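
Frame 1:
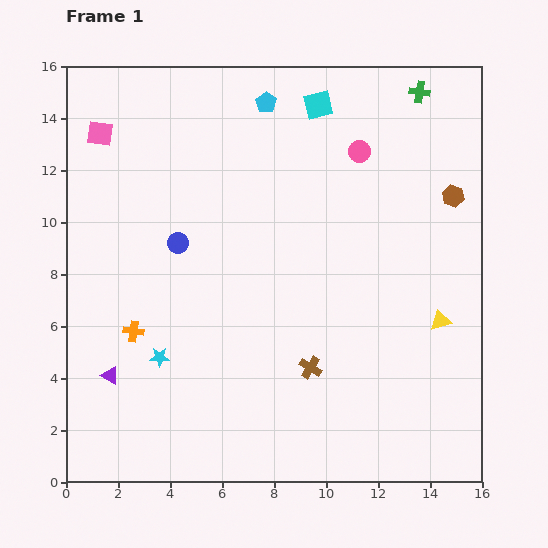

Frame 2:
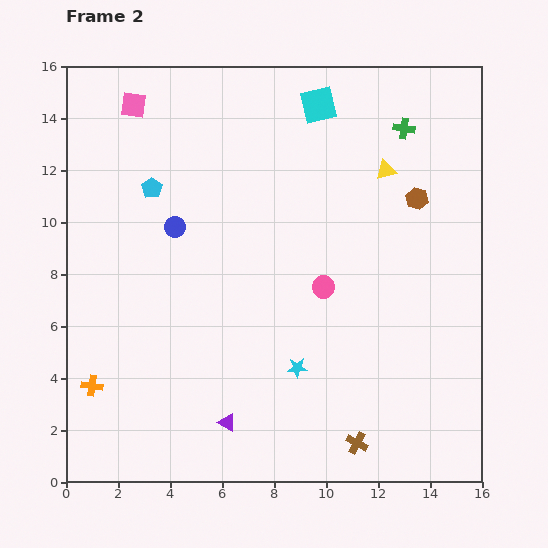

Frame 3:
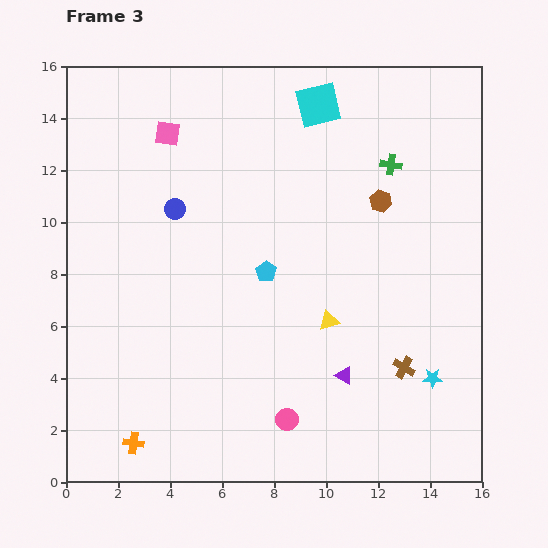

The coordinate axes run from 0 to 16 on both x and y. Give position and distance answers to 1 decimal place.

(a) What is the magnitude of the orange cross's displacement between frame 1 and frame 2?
2.6

The orange cross moved from (2.6, 5.8) to (1.0, 3.7), a distance of √(1.6² + 2.1²) ≈ 2.6.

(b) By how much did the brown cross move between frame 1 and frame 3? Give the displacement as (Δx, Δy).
(3.6, 0.0)

The brown cross was at (9.4, 4.4) in frame 1 and (13.0, 4.4) in frame 3.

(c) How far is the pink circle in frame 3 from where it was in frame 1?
10.7

The pink circle moved from (11.3, 12.7) to (8.5, 2.4), a distance of √(2.8² + 10.3²) ≈ 10.7.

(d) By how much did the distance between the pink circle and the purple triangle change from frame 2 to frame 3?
-3.6

Distance in frame 2: 6.4. Distance in frame 3: 2.8.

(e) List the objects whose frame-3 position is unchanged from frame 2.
the cyan square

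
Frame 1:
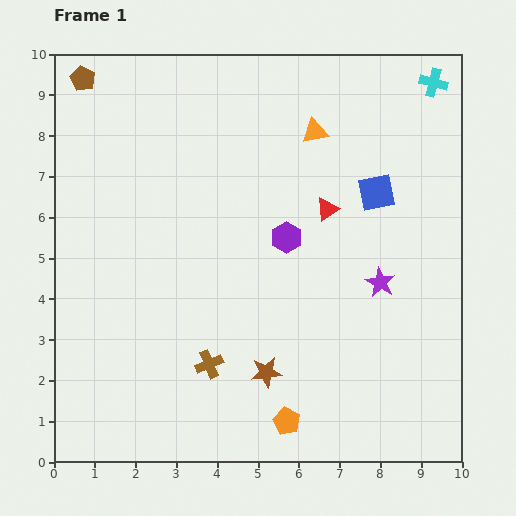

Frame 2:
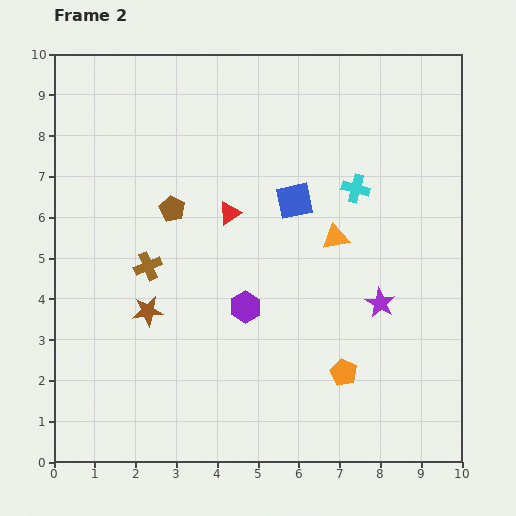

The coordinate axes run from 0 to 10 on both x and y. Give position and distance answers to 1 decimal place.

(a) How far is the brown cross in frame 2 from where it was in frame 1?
2.8

The brown cross moved from (3.8, 2.4) to (2.3, 4.8), a distance of √(1.5² + 2.4²) ≈ 2.8.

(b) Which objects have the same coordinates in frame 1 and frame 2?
none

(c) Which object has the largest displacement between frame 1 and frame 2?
the brown pentagon

(moved 3.9; next 3.3)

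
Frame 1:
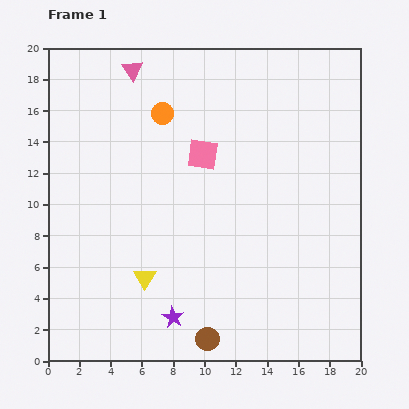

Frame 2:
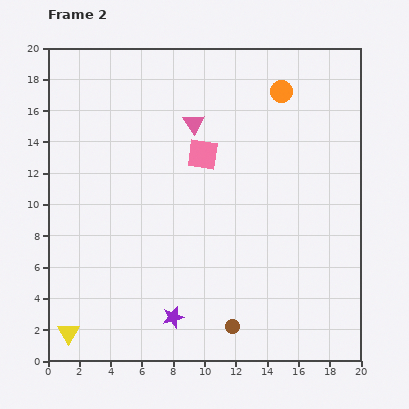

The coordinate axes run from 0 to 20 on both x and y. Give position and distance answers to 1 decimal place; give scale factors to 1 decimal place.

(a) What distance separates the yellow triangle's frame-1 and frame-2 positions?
6.0

The yellow triangle moved from (6.2, 5.3) to (1.3, 1.8), a distance of √(4.9² + 3.5²) ≈ 6.0.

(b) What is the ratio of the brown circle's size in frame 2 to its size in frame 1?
0.6×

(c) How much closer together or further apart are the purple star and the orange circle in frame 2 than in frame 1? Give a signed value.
+3.0

Distance in frame 1: 13.0. Distance in frame 2: 16.0.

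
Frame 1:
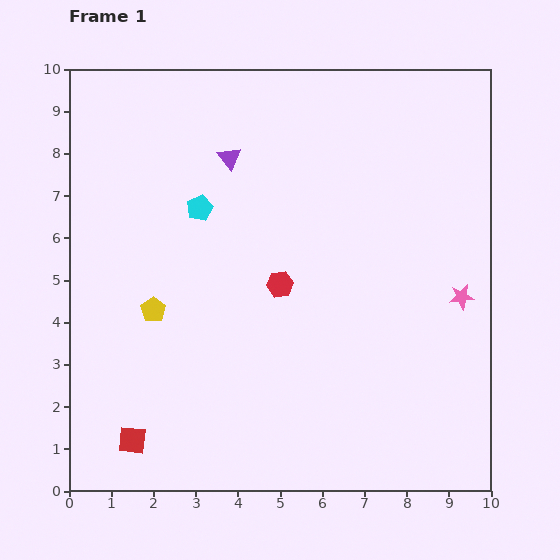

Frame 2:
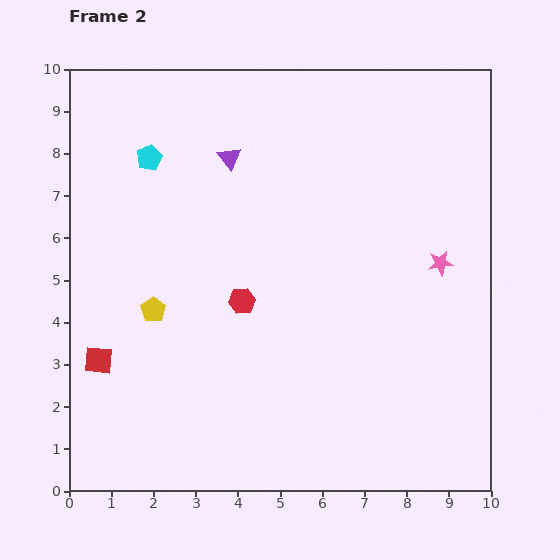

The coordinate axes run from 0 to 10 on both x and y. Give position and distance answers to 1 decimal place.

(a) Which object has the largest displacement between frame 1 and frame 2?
the red square

(moved 2.1; next 1.7)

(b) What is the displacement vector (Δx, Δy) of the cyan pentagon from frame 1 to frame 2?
(-1.2, 1.2)

The cyan pentagon was at (3.1, 6.7) in frame 1 and (1.9, 7.9) in frame 2.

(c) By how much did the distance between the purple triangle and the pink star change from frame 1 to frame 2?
-0.8

Distance in frame 1: 6.4. Distance in frame 2: 5.6.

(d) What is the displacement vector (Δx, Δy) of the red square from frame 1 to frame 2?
(-0.8, 1.9)

The red square was at (1.5, 1.2) in frame 1 and (0.7, 3.1) in frame 2.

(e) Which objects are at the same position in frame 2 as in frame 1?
the purple triangle, the yellow pentagon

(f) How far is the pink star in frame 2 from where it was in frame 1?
0.9

The pink star moved from (9.3, 4.6) to (8.8, 5.4), a distance of √(0.5² + 0.8²) ≈ 0.9.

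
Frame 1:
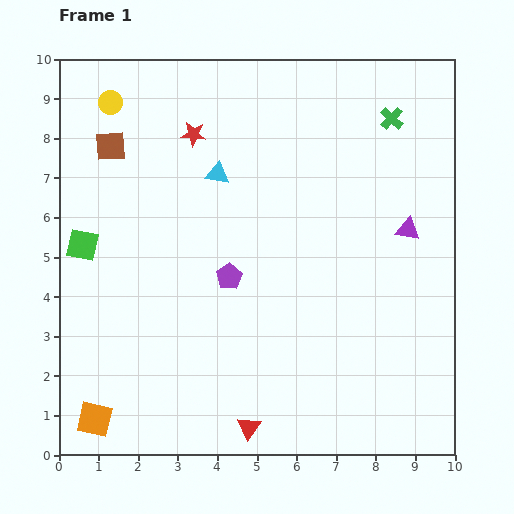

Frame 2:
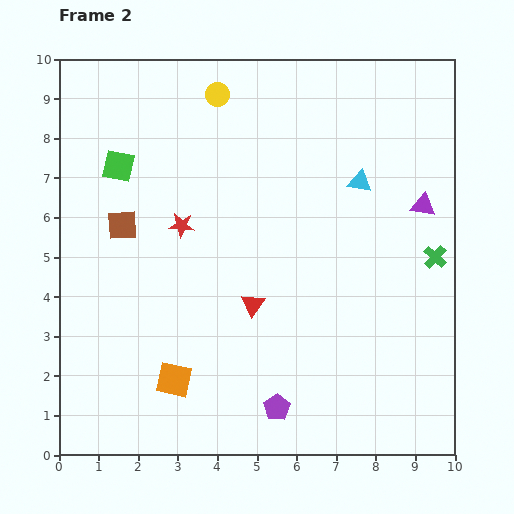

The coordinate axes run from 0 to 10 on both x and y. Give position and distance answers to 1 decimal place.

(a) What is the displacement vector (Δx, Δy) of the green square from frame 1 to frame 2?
(0.9, 2.0)

The green square was at (0.6, 5.3) in frame 1 and (1.5, 7.3) in frame 2.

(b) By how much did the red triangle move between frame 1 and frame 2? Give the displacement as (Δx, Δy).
(0.1, 3.1)

The red triangle was at (4.8, 0.7) in frame 1 and (4.9, 3.8) in frame 2.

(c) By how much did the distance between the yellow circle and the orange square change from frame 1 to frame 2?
-0.7

Distance in frame 1: 8.0. Distance in frame 2: 7.3.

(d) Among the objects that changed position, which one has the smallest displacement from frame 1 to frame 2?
the purple triangle

(moved 0.7)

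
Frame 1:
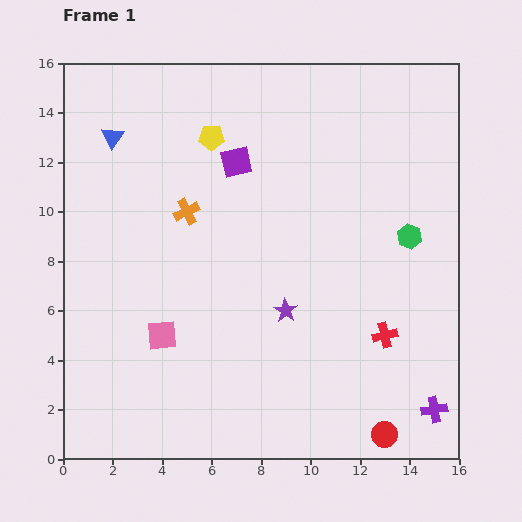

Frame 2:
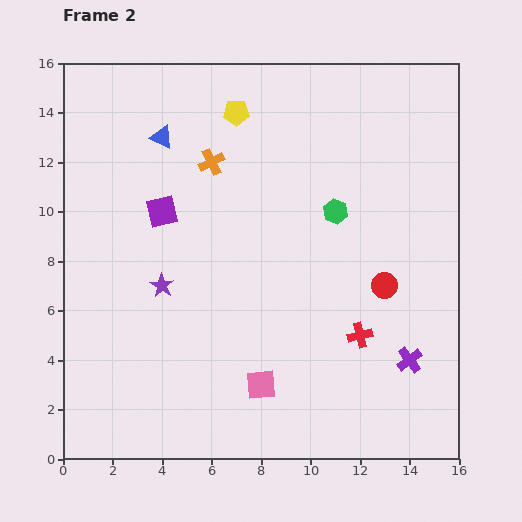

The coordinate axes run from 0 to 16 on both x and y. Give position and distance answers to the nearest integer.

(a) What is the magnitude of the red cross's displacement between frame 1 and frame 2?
1

The red cross moved from (13, 5) to (12, 5), a distance of √(1² + 0²) ≈ 1.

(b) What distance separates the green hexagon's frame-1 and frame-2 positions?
3

The green hexagon moved from (14, 9) to (11, 10), a distance of √(3² + 1²) ≈ 3.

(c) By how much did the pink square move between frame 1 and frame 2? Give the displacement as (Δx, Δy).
(4, -2)

The pink square was at (4, 5) in frame 1 and (8, 3) in frame 2.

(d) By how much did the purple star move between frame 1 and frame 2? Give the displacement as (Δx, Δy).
(-5, 1)

The purple star was at (9, 6) in frame 1 and (4, 7) in frame 2.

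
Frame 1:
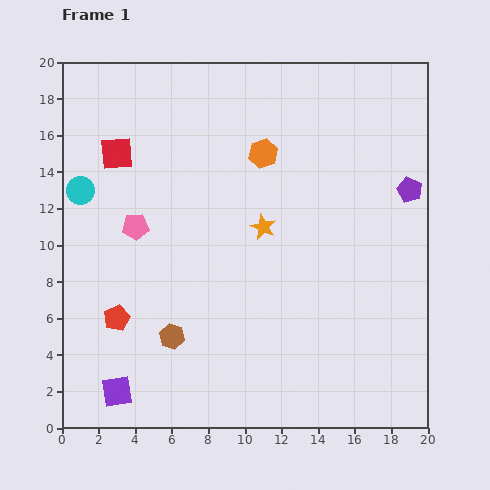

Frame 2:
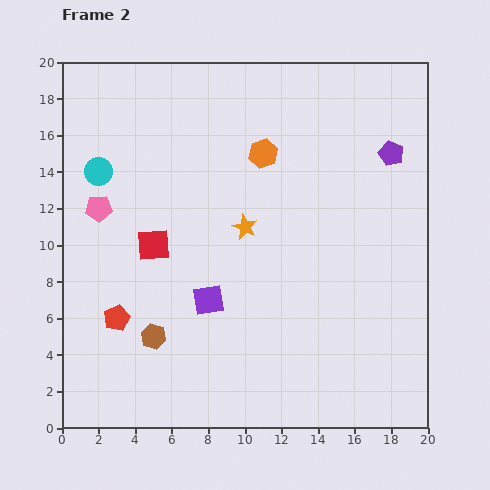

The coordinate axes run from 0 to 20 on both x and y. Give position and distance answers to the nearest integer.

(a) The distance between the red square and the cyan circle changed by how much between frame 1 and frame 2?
+2

Distance in frame 1: 3. Distance in frame 2: 5.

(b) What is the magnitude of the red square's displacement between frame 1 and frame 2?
5

The red square moved from (3, 15) to (5, 10), a distance of √(2² + 5²) ≈ 5.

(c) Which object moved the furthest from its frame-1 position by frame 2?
the purple square

(moved 7; next 5)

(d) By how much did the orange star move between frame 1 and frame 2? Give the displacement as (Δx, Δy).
(-1, 0)

The orange star was at (11, 11) in frame 1 and (10, 11) in frame 2.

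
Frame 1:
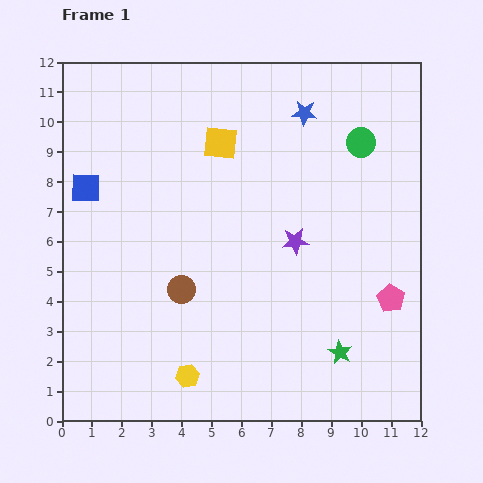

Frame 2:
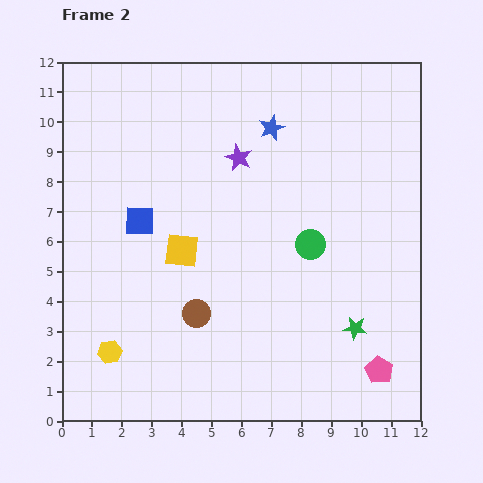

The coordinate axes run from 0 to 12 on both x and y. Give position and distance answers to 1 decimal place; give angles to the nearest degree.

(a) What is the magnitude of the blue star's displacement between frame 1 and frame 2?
1.2

The blue star moved from (8.1, 10.3) to (7.0, 9.8), a distance of √(1.1² + 0.5²) ≈ 1.2.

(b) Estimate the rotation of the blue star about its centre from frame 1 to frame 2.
27° counter-clockwise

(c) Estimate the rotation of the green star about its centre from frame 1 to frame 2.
21° counter-clockwise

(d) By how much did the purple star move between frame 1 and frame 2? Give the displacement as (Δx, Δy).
(-1.9, 2.8)

The purple star was at (7.8, 6.0) in frame 1 and (5.9, 8.8) in frame 2.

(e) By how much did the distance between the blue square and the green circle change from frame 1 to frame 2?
-3.5

Distance in frame 1: 9.3. Distance in frame 2: 5.8.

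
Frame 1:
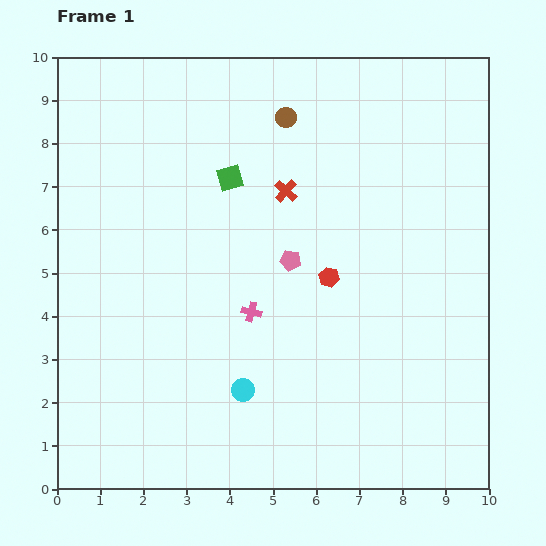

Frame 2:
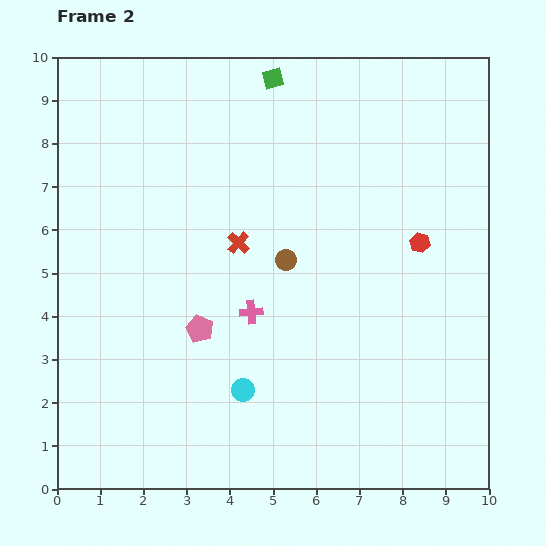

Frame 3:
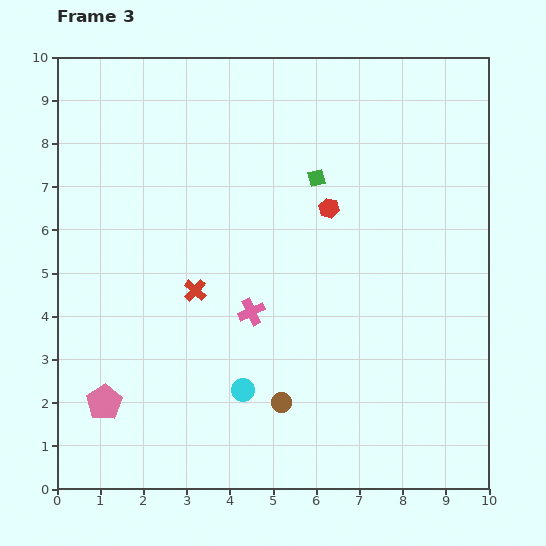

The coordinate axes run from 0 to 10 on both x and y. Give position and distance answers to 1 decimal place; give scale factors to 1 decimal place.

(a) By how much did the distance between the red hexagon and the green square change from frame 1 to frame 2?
+1.8

Distance in frame 1: 3.3. Distance in frame 2: 5.1.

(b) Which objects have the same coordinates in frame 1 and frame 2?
the cyan circle, the pink cross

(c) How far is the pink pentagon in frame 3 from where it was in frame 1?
5.4

The pink pentagon moved from (5.4, 5.3) to (1.1, 2.0), a distance of √(4.3² + 3.3²) ≈ 5.4.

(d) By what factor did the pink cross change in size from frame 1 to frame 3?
1.4×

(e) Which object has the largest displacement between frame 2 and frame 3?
the brown circle

(moved 3.3; next 2.8)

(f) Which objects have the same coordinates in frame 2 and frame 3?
the cyan circle, the pink cross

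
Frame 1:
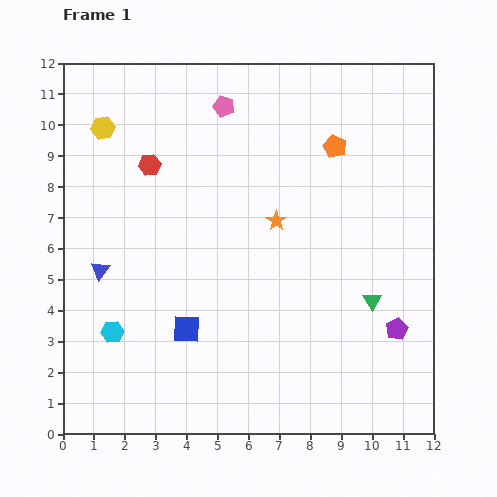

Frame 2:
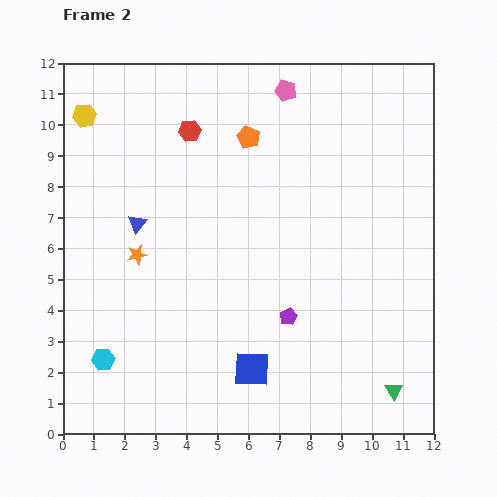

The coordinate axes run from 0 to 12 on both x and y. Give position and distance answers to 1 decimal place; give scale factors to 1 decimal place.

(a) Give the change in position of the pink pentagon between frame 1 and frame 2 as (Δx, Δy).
(2.0, 0.5)

The pink pentagon was at (5.2, 10.6) in frame 1 and (7.2, 11.1) in frame 2.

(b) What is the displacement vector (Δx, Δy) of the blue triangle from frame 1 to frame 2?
(1.2, 1.5)

The blue triangle was at (1.2, 5.3) in frame 1 and (2.4, 6.8) in frame 2.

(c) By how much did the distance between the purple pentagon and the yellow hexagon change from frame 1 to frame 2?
-2.2

Distance in frame 1: 11.5. Distance in frame 2: 9.3.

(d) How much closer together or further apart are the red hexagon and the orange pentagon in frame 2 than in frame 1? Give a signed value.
-4.1

Distance in frame 1: 6.0. Distance in frame 2: 1.9.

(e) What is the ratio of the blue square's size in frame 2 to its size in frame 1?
1.3×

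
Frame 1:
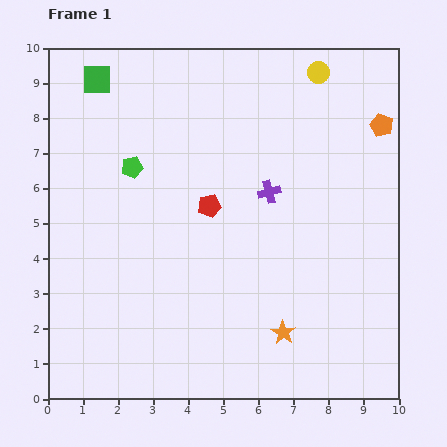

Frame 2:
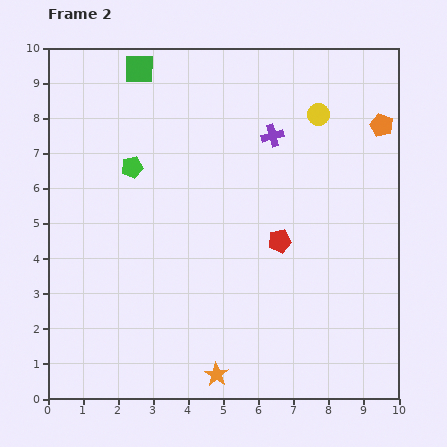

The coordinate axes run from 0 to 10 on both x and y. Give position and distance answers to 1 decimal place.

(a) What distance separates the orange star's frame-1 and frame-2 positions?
2.2

The orange star moved from (6.7, 1.9) to (4.8, 0.7), a distance of √(1.9² + 1.2²) ≈ 2.2.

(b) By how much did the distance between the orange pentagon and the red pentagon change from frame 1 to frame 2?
-1.0

Distance in frame 1: 5.4. Distance in frame 2: 4.4.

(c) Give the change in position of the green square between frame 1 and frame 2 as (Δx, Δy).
(1.2, 0.3)

The green square was at (1.4, 9.1) in frame 1 and (2.6, 9.4) in frame 2.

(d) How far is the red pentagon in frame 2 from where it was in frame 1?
2.2

The red pentagon moved from (4.6, 5.5) to (6.6, 4.5), a distance of √(2.0² + 1.0²) ≈ 2.2.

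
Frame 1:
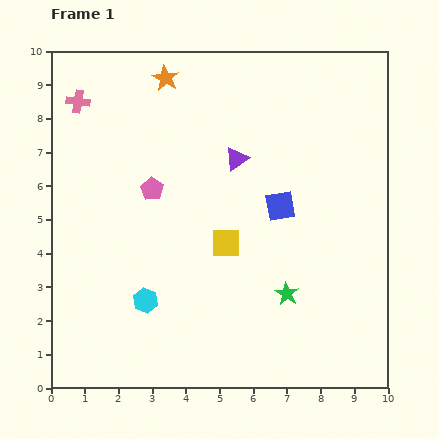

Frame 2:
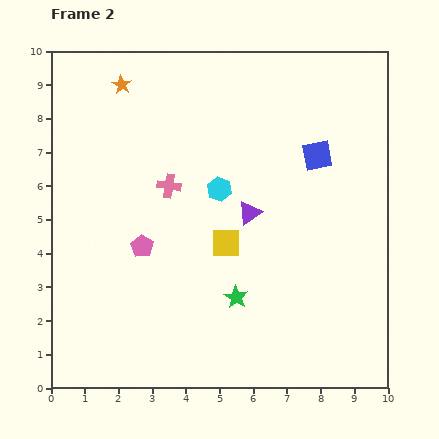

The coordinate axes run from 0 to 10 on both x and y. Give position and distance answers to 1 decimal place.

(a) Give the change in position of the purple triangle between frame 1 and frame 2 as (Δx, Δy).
(0.4, -1.6)

The purple triangle was at (5.5, 6.8) in frame 1 and (5.9, 5.2) in frame 2.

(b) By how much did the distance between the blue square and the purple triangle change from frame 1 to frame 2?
+0.7

Distance in frame 1: 1.9. Distance in frame 2: 2.6.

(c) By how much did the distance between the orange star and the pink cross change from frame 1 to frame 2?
+0.6

Distance in frame 1: 2.7. Distance in frame 2: 3.3.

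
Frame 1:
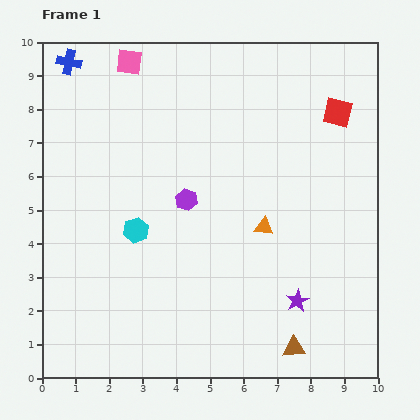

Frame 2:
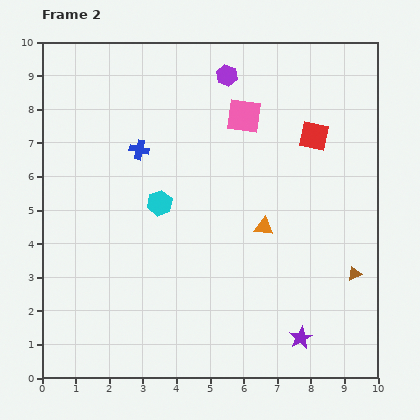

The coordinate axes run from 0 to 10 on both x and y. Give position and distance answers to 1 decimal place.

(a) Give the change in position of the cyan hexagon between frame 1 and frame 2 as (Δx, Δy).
(0.7, 0.8)

The cyan hexagon was at (2.8, 4.4) in frame 1 and (3.5, 5.2) in frame 2.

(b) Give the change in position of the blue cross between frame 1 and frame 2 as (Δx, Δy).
(2.1, -2.6)

The blue cross was at (0.8, 9.4) in frame 1 and (2.9, 6.8) in frame 2.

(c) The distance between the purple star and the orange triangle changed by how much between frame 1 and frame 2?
+1.1

Distance in frame 1: 2.4. Distance in frame 2: 3.5.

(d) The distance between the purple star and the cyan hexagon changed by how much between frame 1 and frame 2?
+0.6

Distance in frame 1: 5.2. Distance in frame 2: 5.8.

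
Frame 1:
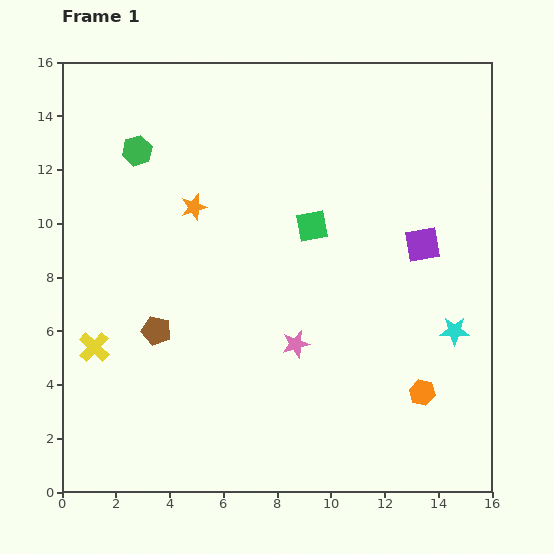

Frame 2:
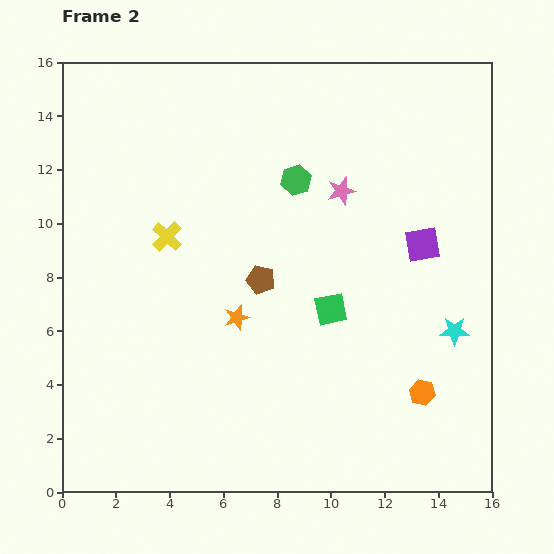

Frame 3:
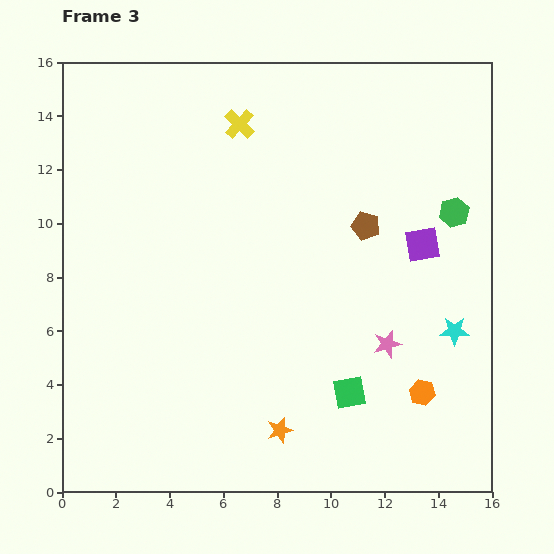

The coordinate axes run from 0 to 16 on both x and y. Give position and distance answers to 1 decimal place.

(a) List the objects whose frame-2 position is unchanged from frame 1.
the orange hexagon, the purple square, the cyan star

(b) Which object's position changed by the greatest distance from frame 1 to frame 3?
the green hexagon

(moved 12.0; next 9.9)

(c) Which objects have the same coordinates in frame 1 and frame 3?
the orange hexagon, the purple square, the cyan star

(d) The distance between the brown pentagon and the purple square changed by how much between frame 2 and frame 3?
-3.9

Distance in frame 2: 6.1. Distance in frame 3: 2.2.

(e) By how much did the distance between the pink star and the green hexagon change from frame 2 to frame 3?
+3.8

Distance in frame 2: 1.7. Distance in frame 3: 5.5.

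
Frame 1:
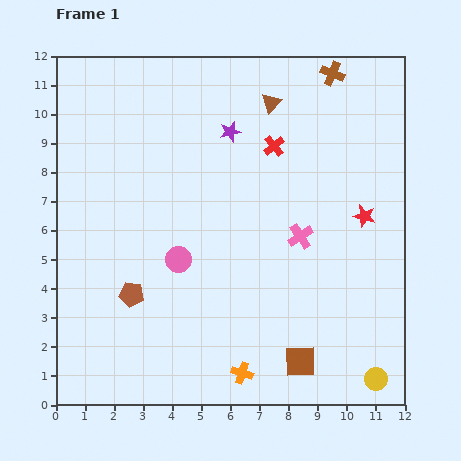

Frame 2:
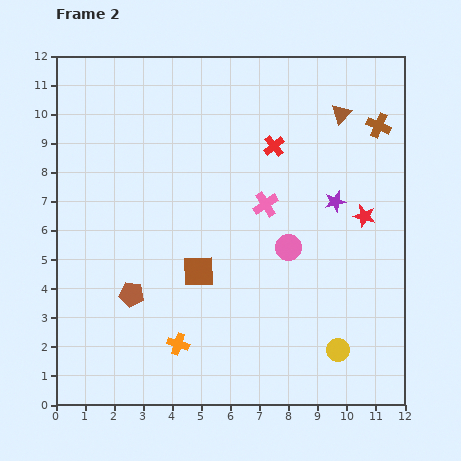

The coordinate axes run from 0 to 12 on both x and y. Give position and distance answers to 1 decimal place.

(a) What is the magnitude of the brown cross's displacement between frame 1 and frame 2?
2.4

The brown cross moved from (9.5, 11.4) to (11.1, 9.6), a distance of √(1.6² + 1.8²) ≈ 2.4.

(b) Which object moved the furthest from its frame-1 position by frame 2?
the brown square

(moved 4.7; next 4.3)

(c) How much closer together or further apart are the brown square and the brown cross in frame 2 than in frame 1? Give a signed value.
-2.0

Distance in frame 1: 10.0. Distance in frame 2: 8.0.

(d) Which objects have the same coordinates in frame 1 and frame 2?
the red star, the brown pentagon, the red cross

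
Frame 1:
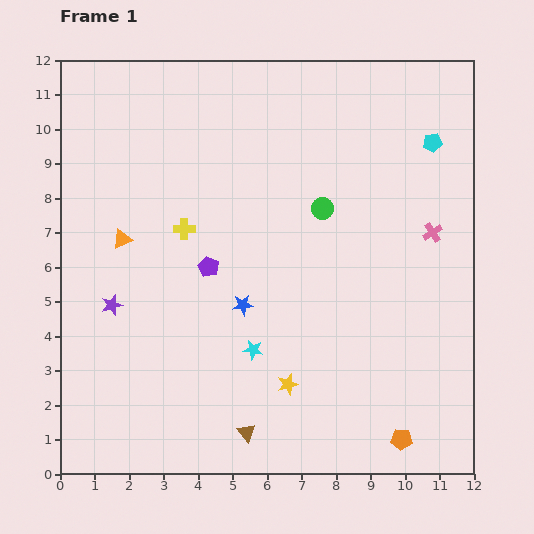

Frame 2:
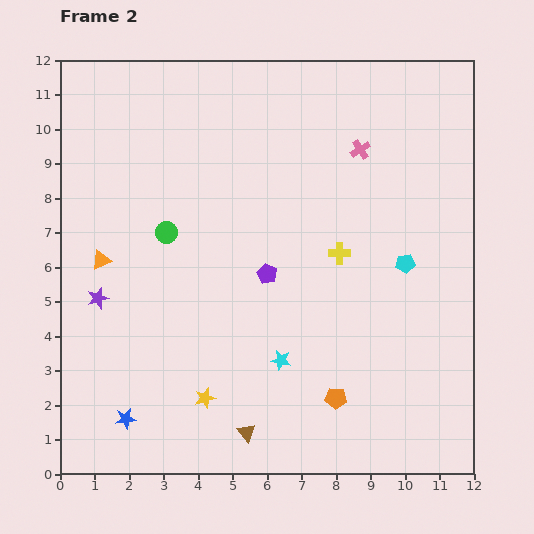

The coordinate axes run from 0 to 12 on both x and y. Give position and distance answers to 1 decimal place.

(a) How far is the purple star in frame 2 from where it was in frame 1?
0.4

The purple star moved from (1.5, 4.9) to (1.1, 5.1), a distance of √(0.4² + 0.2²) ≈ 0.4.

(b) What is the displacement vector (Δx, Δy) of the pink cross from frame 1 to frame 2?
(-2.1, 2.4)

The pink cross was at (10.8, 7.0) in frame 1 and (8.7, 9.4) in frame 2.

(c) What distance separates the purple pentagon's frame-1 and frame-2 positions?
1.7

The purple pentagon moved from (4.3, 6.0) to (6.0, 5.8), a distance of √(1.7² + 0.2²) ≈ 1.7.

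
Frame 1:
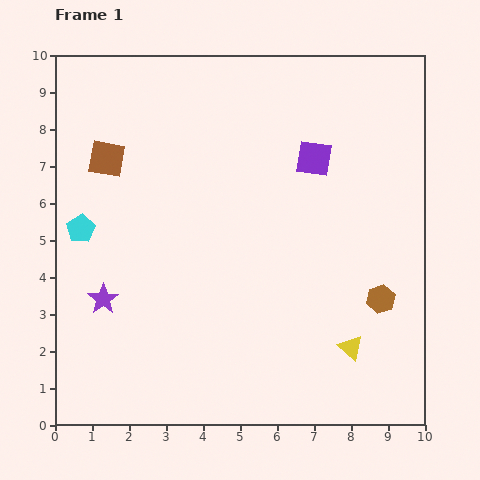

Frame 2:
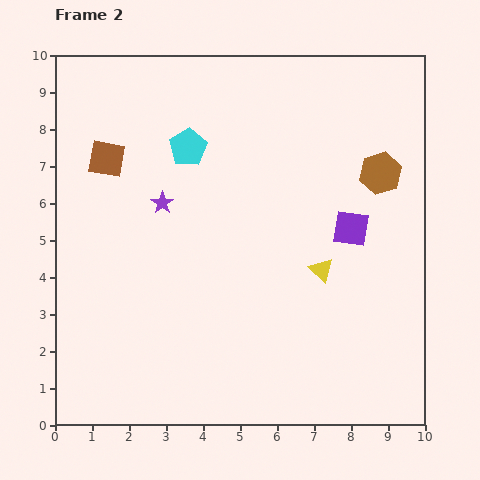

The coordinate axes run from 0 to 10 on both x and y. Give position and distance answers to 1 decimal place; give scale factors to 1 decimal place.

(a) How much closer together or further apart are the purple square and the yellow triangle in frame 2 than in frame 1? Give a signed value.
-3.8

Distance in frame 1: 5.2. Distance in frame 2: 1.4.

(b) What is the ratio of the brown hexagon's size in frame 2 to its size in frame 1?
1.5×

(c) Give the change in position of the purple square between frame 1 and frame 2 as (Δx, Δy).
(1.0, -1.9)

The purple square was at (7.0, 7.2) in frame 1 and (8.0, 5.3) in frame 2.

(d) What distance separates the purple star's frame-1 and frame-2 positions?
3.1

The purple star moved from (1.3, 3.4) to (2.9, 6.0), a distance of √(1.6² + 2.6²) ≈ 3.1.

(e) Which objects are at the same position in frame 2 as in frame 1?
the brown square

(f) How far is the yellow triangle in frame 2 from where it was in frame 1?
2.2

The yellow triangle moved from (8.0, 2.1) to (7.2, 4.2), a distance of √(0.8² + 2.1²) ≈ 2.2.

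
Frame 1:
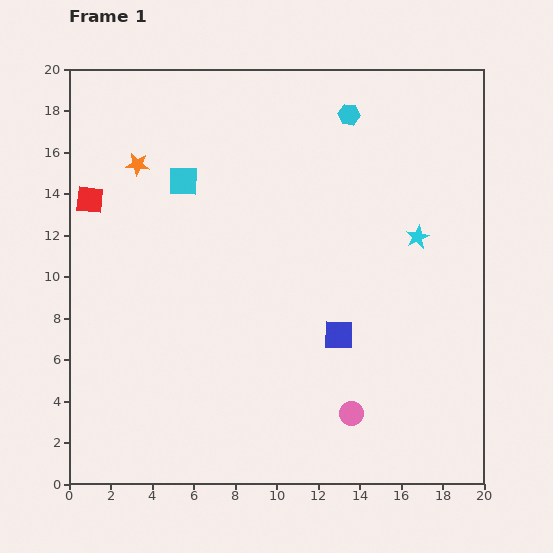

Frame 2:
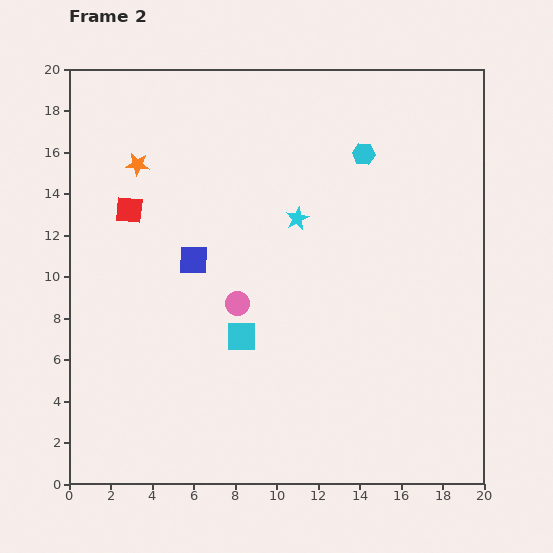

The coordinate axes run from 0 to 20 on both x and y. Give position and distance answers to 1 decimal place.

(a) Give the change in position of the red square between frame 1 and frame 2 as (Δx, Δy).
(1.9, -0.5)

The red square was at (1.0, 13.7) in frame 1 and (2.9, 13.2) in frame 2.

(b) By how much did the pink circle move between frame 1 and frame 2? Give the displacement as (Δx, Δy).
(-5.5, 5.3)

The pink circle was at (13.6, 3.4) in frame 1 and (8.1, 8.7) in frame 2.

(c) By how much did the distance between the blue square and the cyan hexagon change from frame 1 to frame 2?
-0.9

Distance in frame 1: 10.6. Distance in frame 2: 9.7.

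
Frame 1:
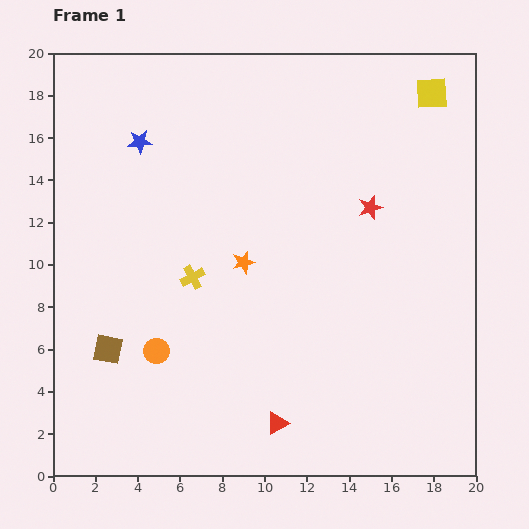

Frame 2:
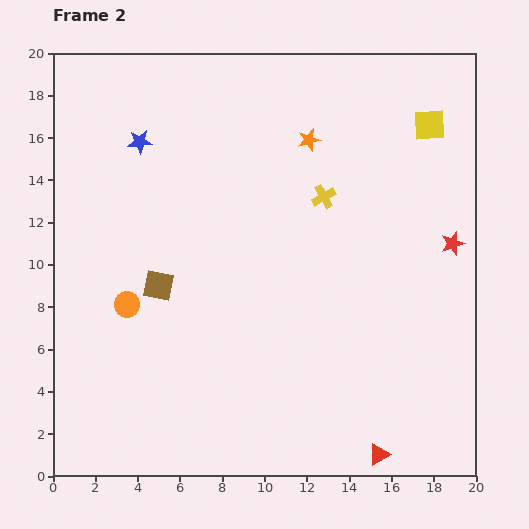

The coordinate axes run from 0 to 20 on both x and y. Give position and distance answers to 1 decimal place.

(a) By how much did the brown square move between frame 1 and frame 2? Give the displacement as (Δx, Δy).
(2.4, 3.0)

The brown square was at (2.6, 6.0) in frame 1 and (5.0, 9.0) in frame 2.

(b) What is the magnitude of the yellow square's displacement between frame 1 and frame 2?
1.5

The yellow square moved from (17.9, 18.1) to (17.8, 16.6), a distance of √(0.1² + 1.5²) ≈ 1.5.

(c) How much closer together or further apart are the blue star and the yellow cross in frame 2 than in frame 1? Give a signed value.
+2.2

Distance in frame 1: 6.9. Distance in frame 2: 9.1.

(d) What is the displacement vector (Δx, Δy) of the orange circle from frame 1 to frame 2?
(-1.4, 2.2)

The orange circle was at (4.9, 5.9) in frame 1 and (3.5, 8.1) in frame 2.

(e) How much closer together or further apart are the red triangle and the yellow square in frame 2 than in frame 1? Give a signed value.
-1.4

Distance in frame 1: 17.2. Distance in frame 2: 15.8.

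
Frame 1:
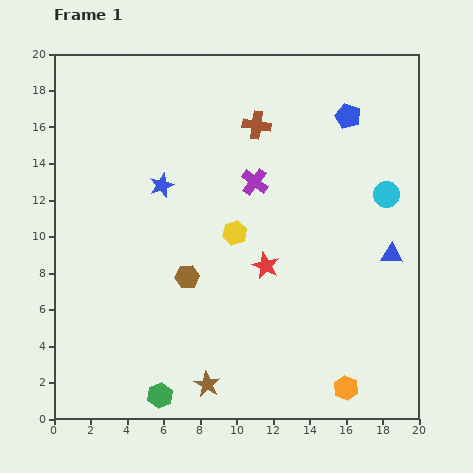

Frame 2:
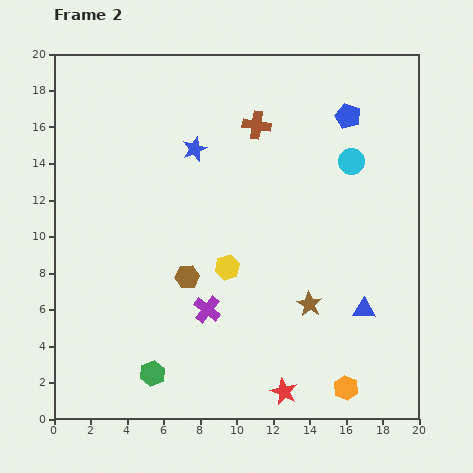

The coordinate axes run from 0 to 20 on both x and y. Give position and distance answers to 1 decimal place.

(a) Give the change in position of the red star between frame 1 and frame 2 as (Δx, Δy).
(1.0, -6.9)

The red star was at (11.6, 8.4) in frame 1 and (12.6, 1.5) in frame 2.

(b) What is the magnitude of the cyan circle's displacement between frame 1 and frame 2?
2.6

The cyan circle moved from (18.2, 12.3) to (16.3, 14.1), a distance of √(1.9² + 1.8²) ≈ 2.6.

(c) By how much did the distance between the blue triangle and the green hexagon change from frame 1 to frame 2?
-2.8

Distance in frame 1: 14.9. Distance in frame 2: 12.1.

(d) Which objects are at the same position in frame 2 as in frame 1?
the blue pentagon, the orange hexagon, the brown cross, the brown hexagon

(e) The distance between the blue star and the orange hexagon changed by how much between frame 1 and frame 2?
+0.5

Distance in frame 1: 15.0. Distance in frame 2: 15.5.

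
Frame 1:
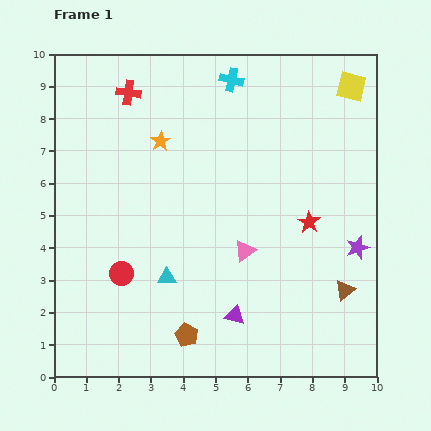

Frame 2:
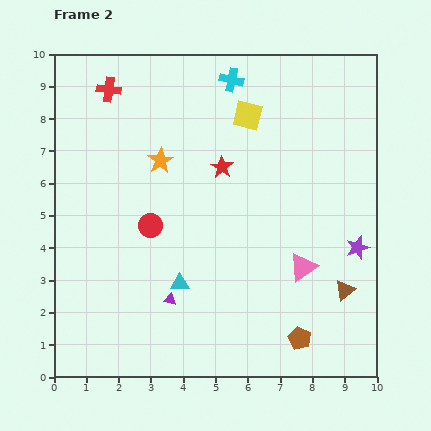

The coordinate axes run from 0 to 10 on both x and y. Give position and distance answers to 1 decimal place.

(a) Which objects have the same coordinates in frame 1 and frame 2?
the brown triangle, the cyan cross, the purple star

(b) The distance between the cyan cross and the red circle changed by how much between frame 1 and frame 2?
-1.8

Distance in frame 1: 6.9. Distance in frame 2: 5.1.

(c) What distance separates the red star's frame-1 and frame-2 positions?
3.2

The red star moved from (7.9, 4.8) to (5.2, 6.5), a distance of √(2.7² + 1.7²) ≈ 3.2.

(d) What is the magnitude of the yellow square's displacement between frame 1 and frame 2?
3.3

The yellow square moved from (9.2, 9.0) to (6.0, 8.1), a distance of √(3.2² + 0.9²) ≈ 3.3.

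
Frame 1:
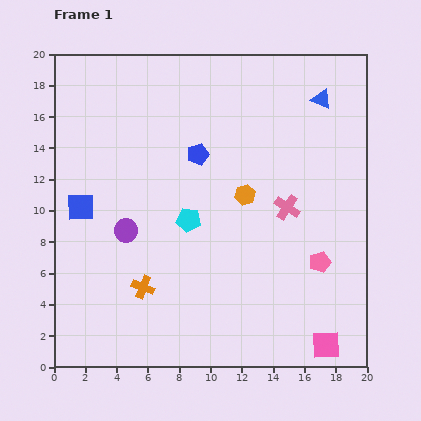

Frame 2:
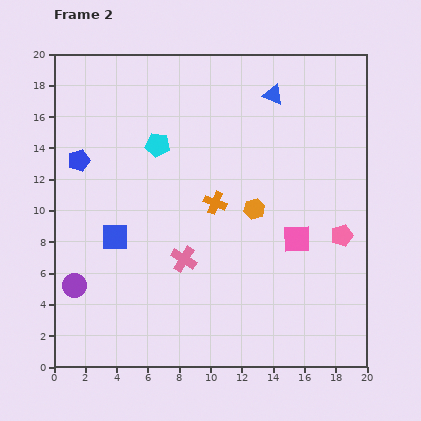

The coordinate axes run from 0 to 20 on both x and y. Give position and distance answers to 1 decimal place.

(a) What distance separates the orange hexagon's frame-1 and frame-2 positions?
1.1

The orange hexagon moved from (12.2, 11.0) to (12.8, 10.1), a distance of √(0.6² + 0.9²) ≈ 1.1.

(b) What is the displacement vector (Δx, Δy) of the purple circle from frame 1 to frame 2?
(-3.3, -3.5)

The purple circle was at (4.6, 8.7) in frame 1 and (1.3, 5.2) in frame 2.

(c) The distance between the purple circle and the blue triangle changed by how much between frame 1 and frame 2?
+2.5

Distance in frame 1: 15.1. Distance in frame 2: 17.6.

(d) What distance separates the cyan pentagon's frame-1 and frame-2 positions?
5.2

The cyan pentagon moved from (8.6, 9.4) to (6.6, 14.2), a distance of √(2.0² + 4.8²) ≈ 5.2.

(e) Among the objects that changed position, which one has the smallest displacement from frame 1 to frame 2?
the orange hexagon

(moved 1.1)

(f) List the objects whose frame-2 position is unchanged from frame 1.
none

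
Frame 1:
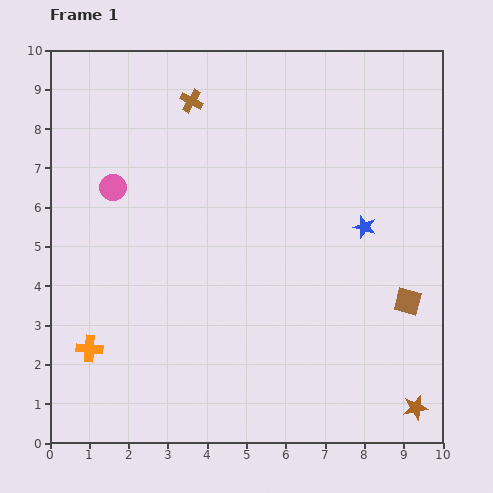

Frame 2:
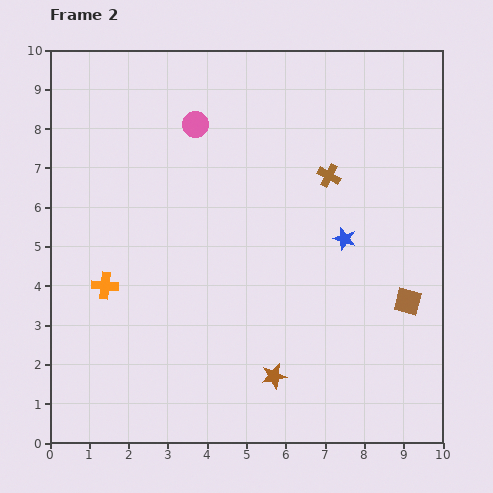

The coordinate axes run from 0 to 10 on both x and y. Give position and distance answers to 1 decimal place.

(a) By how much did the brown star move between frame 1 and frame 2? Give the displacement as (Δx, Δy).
(-3.6, 0.8)

The brown star was at (9.3, 0.9) in frame 1 and (5.7, 1.7) in frame 2.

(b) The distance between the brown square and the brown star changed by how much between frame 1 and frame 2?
+1.2

Distance in frame 1: 2.7. Distance in frame 2: 3.9.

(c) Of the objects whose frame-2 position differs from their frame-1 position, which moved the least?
the blue star

(moved 0.6)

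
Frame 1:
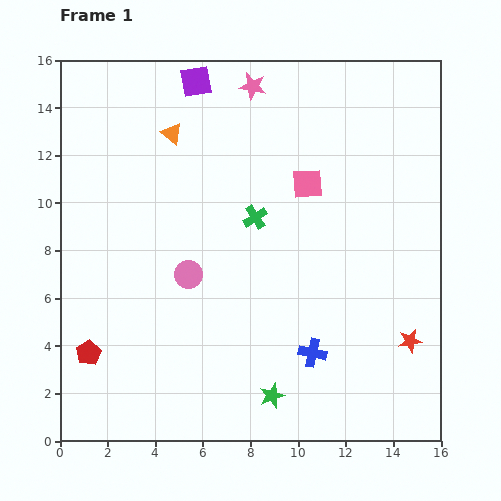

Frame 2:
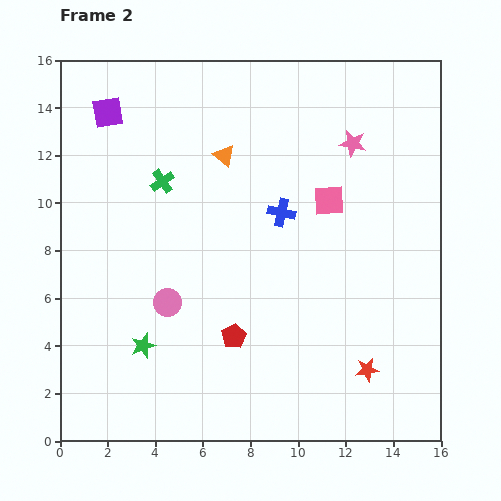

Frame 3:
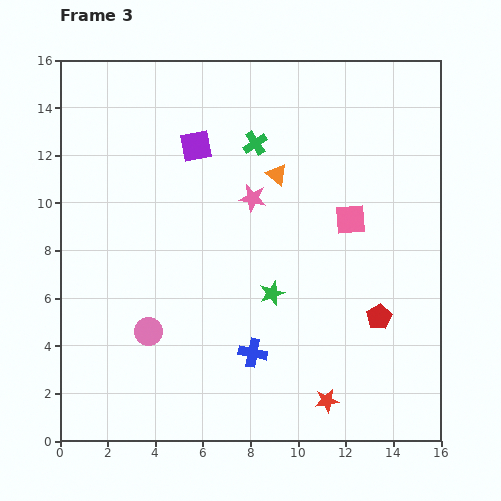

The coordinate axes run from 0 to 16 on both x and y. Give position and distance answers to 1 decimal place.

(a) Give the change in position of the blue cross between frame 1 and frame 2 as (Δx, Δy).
(-1.3, 5.9)

The blue cross was at (10.6, 3.7) in frame 1 and (9.3, 9.6) in frame 2.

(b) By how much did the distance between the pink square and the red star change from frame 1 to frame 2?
-0.6

Distance in frame 1: 7.9. Distance in frame 2: 7.3.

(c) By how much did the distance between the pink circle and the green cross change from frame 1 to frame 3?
+5.4

Distance in frame 1: 3.7. Distance in frame 3: 9.1.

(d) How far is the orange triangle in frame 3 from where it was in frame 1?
4.7

The orange triangle moved from (4.7, 12.9) to (9.1, 11.2), a distance of √(4.4² + 1.7²) ≈ 4.7.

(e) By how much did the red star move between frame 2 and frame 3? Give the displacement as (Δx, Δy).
(-1.7, -1.3)

The red star was at (12.9, 3.0) in frame 2 and (11.2, 1.7) in frame 3.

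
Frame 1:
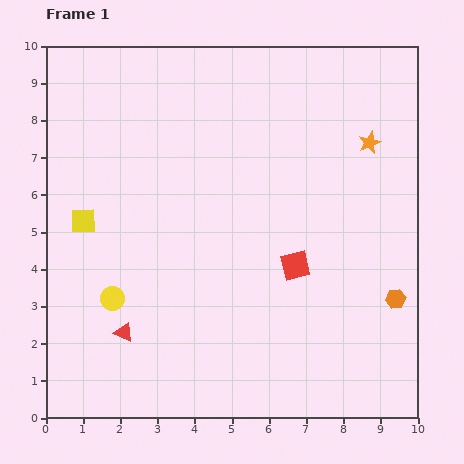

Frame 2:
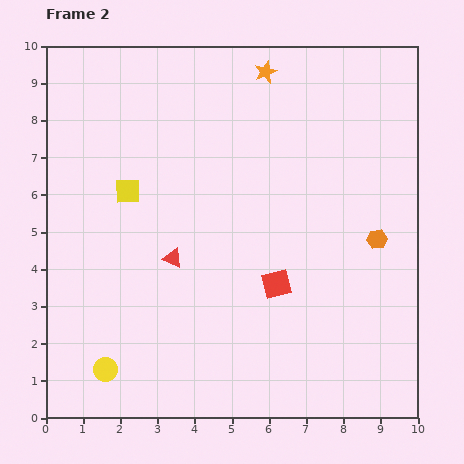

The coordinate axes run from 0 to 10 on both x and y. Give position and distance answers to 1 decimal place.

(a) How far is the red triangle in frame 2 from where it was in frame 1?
2.4

The red triangle moved from (2.1, 2.3) to (3.4, 4.3), a distance of √(1.3² + 2.0²) ≈ 2.4.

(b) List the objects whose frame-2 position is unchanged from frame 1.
none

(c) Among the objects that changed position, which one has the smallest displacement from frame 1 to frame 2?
the red square

(moved 0.7)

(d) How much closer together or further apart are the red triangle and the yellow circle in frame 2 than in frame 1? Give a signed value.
+2.6

Distance in frame 1: 0.9. Distance in frame 2: 3.5.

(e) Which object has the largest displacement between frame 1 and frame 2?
the orange star

(moved 3.4; next 2.4)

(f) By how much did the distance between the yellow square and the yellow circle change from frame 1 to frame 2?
+2.6

Distance in frame 1: 2.2. Distance in frame 2: 4.8.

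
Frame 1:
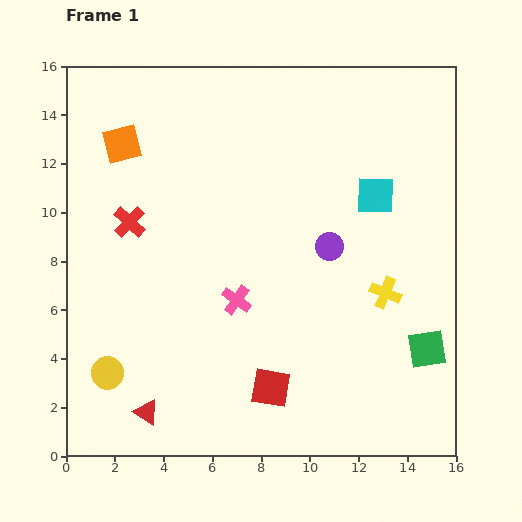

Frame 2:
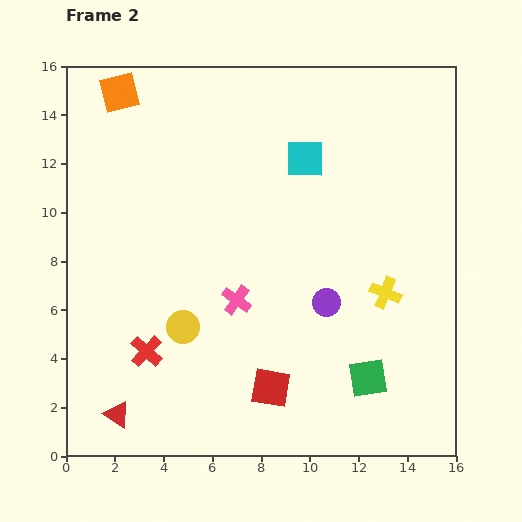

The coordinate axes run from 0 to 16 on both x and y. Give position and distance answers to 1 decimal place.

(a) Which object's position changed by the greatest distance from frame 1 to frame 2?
the red cross

(moved 5.3; next 3.6)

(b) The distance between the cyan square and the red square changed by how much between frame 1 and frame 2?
+0.5

Distance in frame 1: 9.0. Distance in frame 2: 9.5.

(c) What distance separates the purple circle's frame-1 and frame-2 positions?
2.3

The purple circle moved from (10.8, 8.6) to (10.7, 6.3), a distance of √(0.1² + 2.3²) ≈ 2.3.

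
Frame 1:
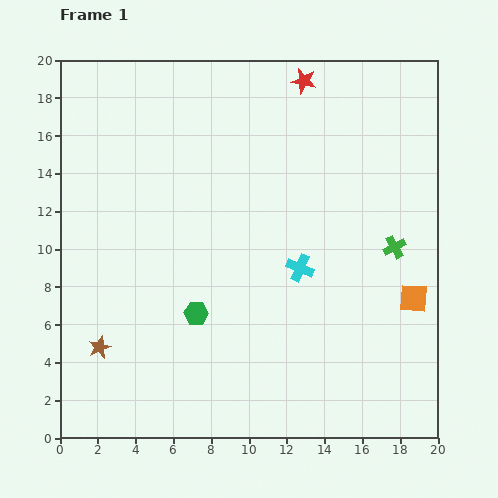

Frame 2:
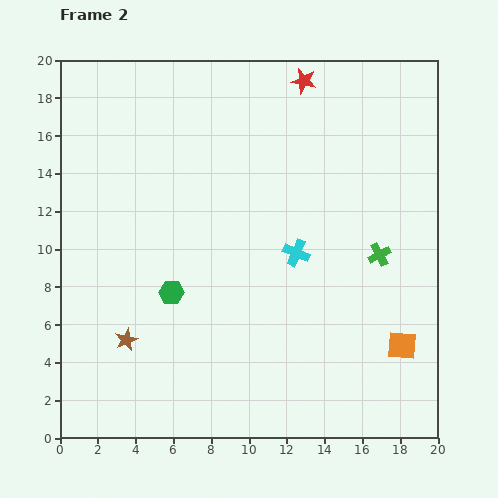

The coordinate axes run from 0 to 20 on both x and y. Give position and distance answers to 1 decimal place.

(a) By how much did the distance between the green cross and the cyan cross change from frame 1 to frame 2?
-0.7

Distance in frame 1: 5.1. Distance in frame 2: 4.4.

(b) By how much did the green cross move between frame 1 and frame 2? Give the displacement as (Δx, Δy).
(-0.8, -0.4)

The green cross was at (17.7, 10.1) in frame 1 and (16.9, 9.7) in frame 2.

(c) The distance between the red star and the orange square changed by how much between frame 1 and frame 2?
+2.0

Distance in frame 1: 12.9. Distance in frame 2: 14.9.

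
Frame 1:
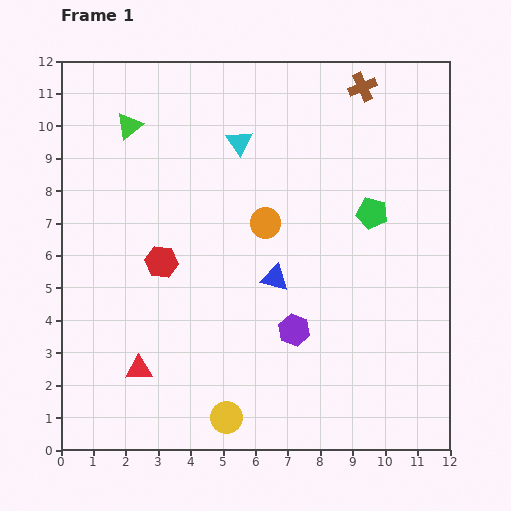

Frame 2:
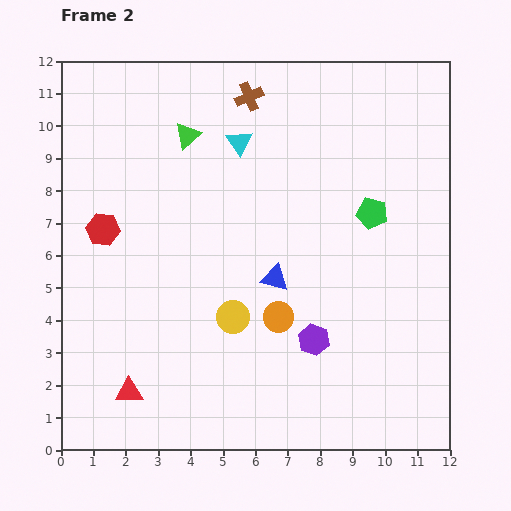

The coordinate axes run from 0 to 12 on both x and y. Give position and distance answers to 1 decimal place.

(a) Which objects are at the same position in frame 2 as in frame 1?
the blue triangle, the cyan triangle, the green pentagon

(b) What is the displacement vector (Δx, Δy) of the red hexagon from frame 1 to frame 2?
(-1.8, 1.0)

The red hexagon was at (3.1, 5.8) in frame 1 and (1.3, 6.8) in frame 2.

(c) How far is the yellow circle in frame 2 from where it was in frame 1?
3.1

The yellow circle moved from (5.1, 1.0) to (5.3, 4.1), a distance of √(0.2² + 3.1²) ≈ 3.1.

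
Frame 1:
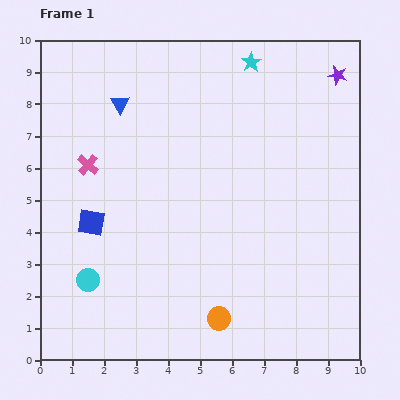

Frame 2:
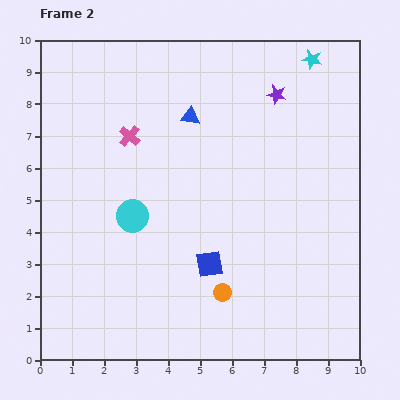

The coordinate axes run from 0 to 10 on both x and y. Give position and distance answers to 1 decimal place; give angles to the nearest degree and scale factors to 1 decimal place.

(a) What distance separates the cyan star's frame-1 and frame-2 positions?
1.9

The cyan star moved from (6.6, 9.3) to (8.5, 9.4), a distance of √(1.9² + 0.1²) ≈ 1.9.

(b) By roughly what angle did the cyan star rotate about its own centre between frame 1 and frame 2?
26° counter-clockwise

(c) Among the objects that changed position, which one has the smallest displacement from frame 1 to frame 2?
the orange circle

(moved 0.8)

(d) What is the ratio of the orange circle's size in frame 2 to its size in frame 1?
0.8×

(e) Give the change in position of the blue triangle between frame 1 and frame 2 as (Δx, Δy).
(2.2, -0.4)

The blue triangle was at (2.5, 8.0) in frame 1 and (4.7, 7.6) in frame 2.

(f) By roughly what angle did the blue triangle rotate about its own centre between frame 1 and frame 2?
49° counter-clockwise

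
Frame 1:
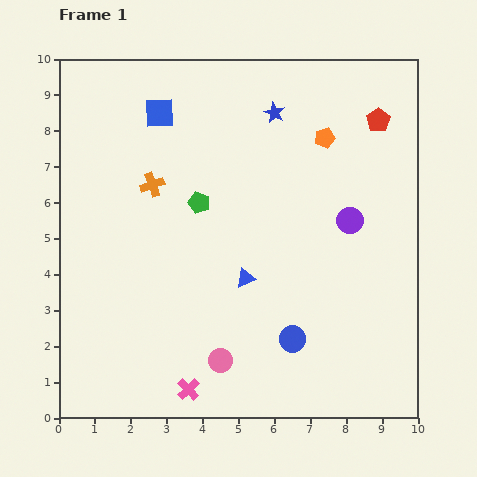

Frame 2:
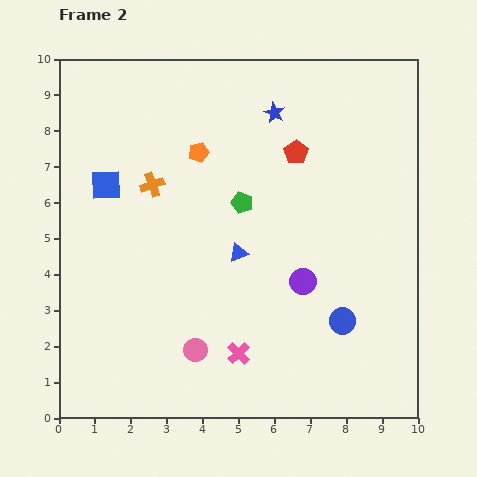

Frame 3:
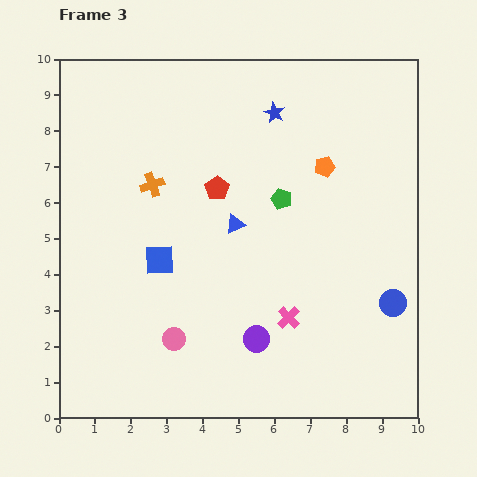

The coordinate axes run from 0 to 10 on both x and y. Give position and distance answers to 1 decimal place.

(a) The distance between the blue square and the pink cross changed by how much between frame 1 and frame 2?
-1.7

Distance in frame 1: 7.7. Distance in frame 2: 6.0.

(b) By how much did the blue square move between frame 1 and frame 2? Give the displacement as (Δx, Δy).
(-1.5, -2.0)

The blue square was at (2.8, 8.5) in frame 1 and (1.3, 6.5) in frame 2.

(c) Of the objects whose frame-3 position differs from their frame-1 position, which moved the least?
the orange pentagon

(moved 0.8)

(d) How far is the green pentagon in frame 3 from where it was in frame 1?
2.3

The green pentagon moved from (3.9, 6.0) to (6.2, 6.1), a distance of √(2.3² + 0.1²) ≈ 2.3.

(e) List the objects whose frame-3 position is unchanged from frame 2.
the blue star, the orange cross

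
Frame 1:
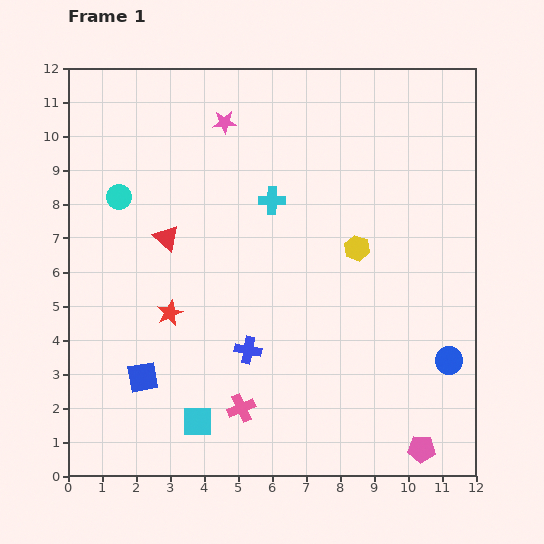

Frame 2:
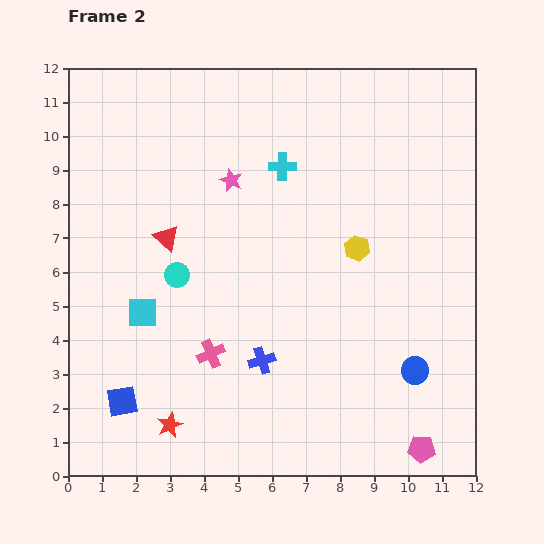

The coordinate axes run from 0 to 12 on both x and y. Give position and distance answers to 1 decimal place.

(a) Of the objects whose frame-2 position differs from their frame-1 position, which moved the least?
the blue cross

(moved 0.5)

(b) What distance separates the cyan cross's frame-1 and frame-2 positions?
1.0

The cyan cross moved from (6.0, 8.1) to (6.3, 9.1), a distance of √(0.3² + 1.0²) ≈ 1.0.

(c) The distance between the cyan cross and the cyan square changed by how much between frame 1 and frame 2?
-1.0

Distance in frame 1: 6.9. Distance in frame 2: 5.9.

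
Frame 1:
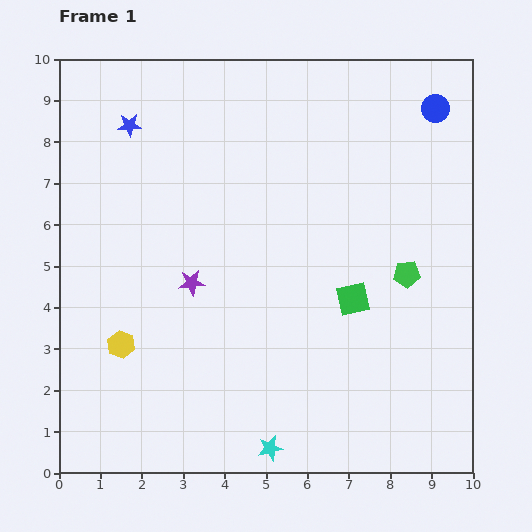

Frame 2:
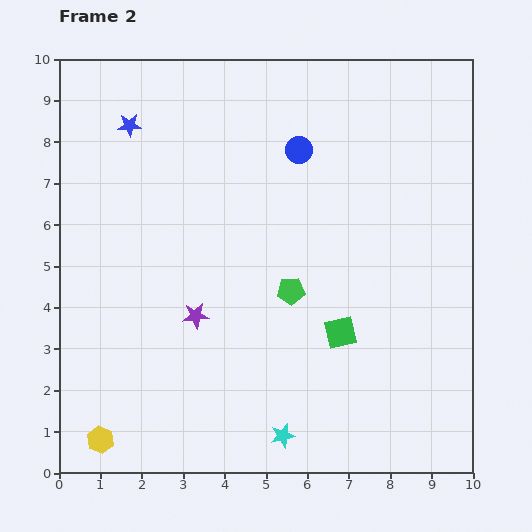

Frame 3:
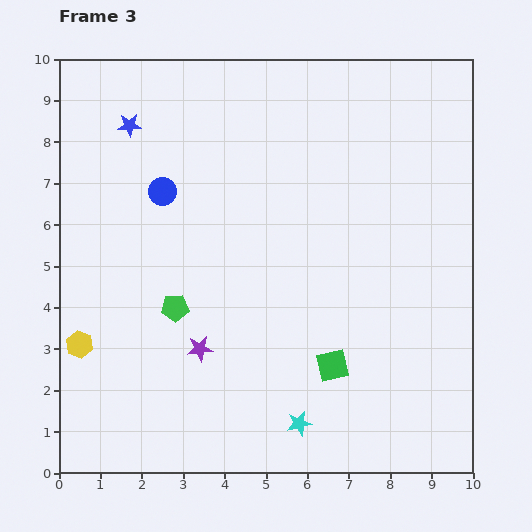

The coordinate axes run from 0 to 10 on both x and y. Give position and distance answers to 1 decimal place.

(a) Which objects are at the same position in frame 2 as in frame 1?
the blue star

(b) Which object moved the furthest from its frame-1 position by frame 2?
the blue circle

(moved 3.4; next 2.8)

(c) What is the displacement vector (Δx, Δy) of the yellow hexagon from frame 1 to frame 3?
(-1.0, 0.0)

The yellow hexagon was at (1.5, 3.1) in frame 1 and (0.5, 3.1) in frame 3.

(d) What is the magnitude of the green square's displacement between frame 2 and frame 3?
0.8

The green square moved from (6.8, 3.4) to (6.6, 2.6), a distance of √(0.2² + 0.8²) ≈ 0.8.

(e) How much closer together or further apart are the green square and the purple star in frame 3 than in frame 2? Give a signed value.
-0.3

Distance in frame 2: 3.5. Distance in frame 3: 3.2.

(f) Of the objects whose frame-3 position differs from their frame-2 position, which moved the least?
the cyan star

(moved 0.5)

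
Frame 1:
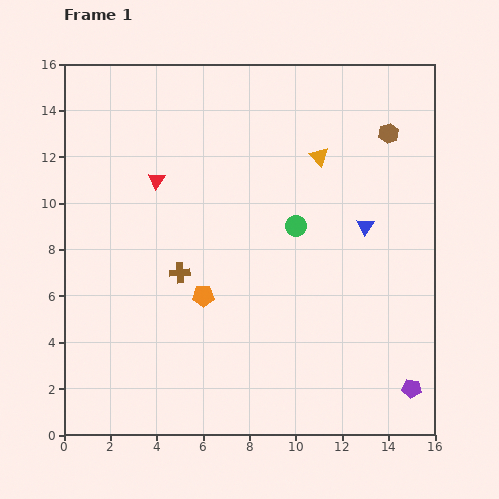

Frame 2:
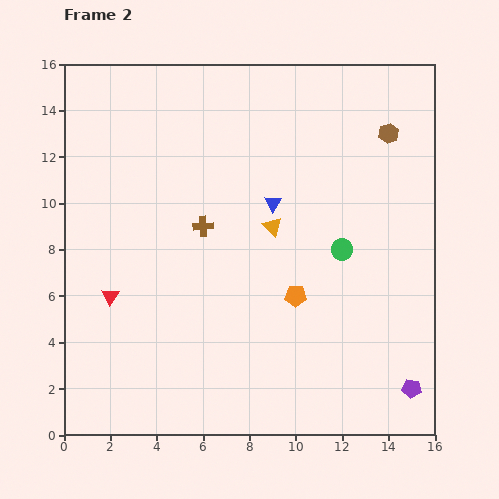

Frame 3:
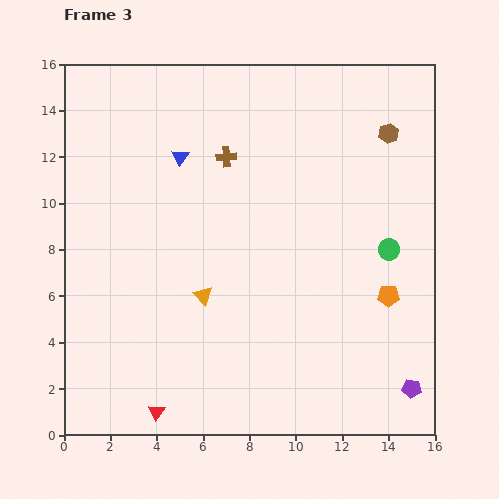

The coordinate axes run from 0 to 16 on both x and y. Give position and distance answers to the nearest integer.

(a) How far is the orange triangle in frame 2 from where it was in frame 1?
4

The orange triangle moved from (11, 12) to (9, 9), a distance of √(2² + 3²) ≈ 4.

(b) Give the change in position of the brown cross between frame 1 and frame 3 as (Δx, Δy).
(2, 5)

The brown cross was at (5, 7) in frame 1 and (7, 12) in frame 3.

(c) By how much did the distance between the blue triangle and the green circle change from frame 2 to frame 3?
+6

Distance in frame 2: 4. Distance in frame 3: 10.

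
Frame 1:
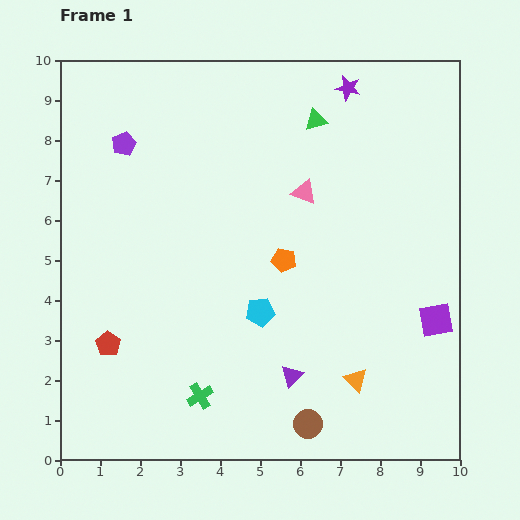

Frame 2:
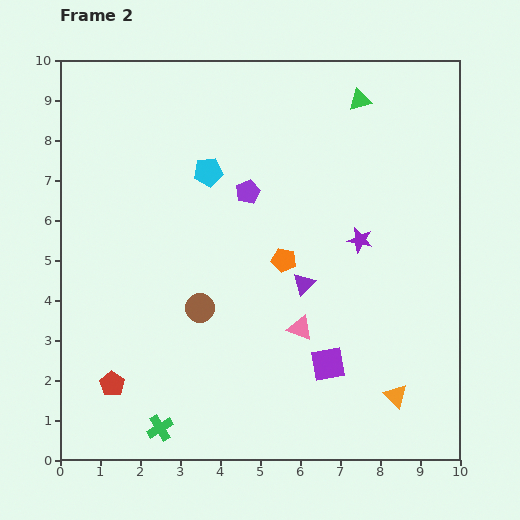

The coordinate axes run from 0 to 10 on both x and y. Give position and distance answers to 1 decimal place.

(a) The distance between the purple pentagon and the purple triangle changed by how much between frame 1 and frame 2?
-4.5

Distance in frame 1: 7.2. Distance in frame 2: 2.7.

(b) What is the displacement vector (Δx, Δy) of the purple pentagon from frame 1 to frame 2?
(3.1, -1.2)

The purple pentagon was at (1.6, 7.9) in frame 1 and (4.7, 6.7) in frame 2.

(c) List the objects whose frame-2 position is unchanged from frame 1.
the orange pentagon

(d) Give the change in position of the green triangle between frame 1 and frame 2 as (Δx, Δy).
(1.1, 0.5)

The green triangle was at (6.4, 8.5) in frame 1 and (7.5, 9.0) in frame 2.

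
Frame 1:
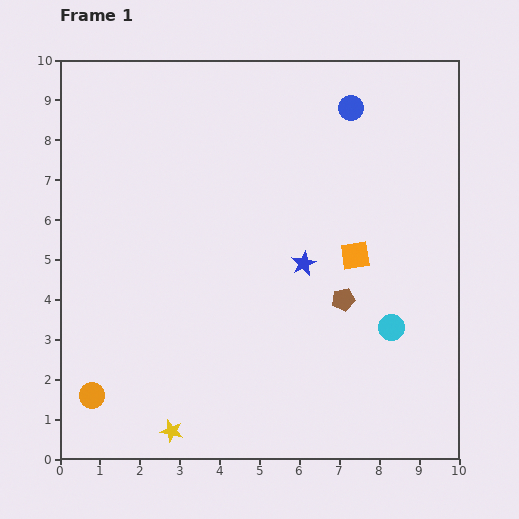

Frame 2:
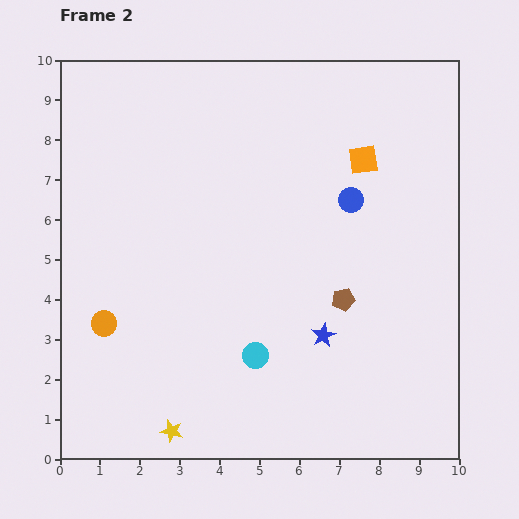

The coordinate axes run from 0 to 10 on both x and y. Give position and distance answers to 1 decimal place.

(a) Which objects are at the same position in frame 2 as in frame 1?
the brown pentagon, the yellow star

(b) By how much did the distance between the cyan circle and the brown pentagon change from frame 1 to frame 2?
+1.2

Distance in frame 1: 1.4. Distance in frame 2: 2.6.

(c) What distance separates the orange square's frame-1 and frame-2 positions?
2.4

The orange square moved from (7.4, 5.1) to (7.6, 7.5), a distance of √(0.2² + 2.4²) ≈ 2.4.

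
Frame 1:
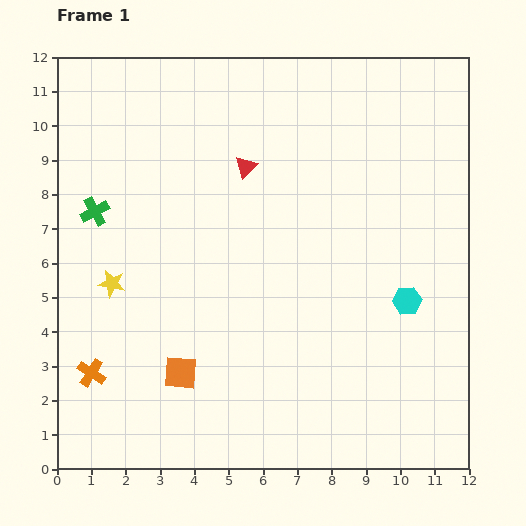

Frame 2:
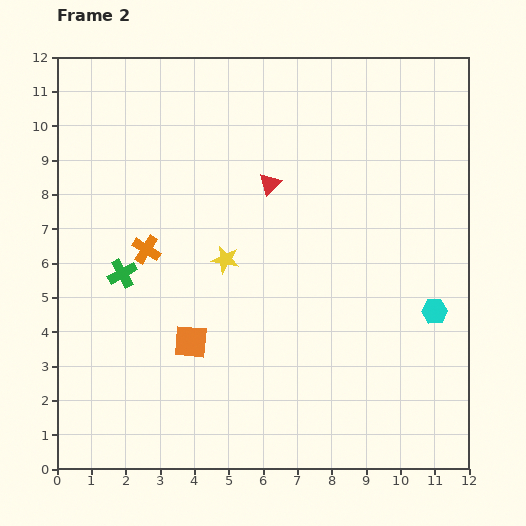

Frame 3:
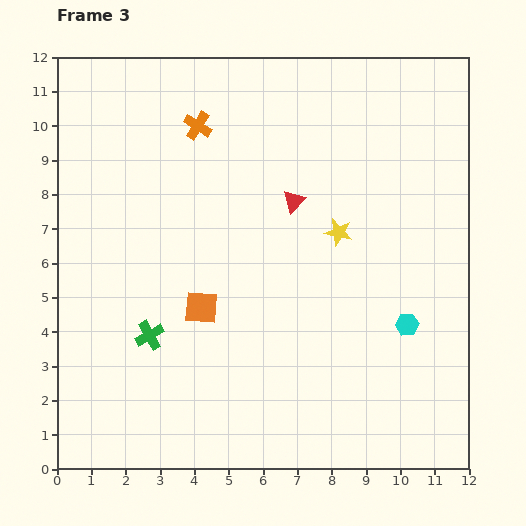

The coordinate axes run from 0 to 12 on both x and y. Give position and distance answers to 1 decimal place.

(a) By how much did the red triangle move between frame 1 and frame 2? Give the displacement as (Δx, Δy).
(0.7, -0.5)

The red triangle was at (5.5, 8.8) in frame 1 and (6.2, 8.3) in frame 2.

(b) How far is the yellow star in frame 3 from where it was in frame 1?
6.8

The yellow star moved from (1.6, 5.4) to (8.2, 6.9), a distance of √(6.6² + 1.5²) ≈ 6.8.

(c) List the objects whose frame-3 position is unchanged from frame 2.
none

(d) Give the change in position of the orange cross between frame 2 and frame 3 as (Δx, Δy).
(1.5, 3.6)

The orange cross was at (2.6, 6.4) in frame 2 and (4.1, 10.0) in frame 3.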